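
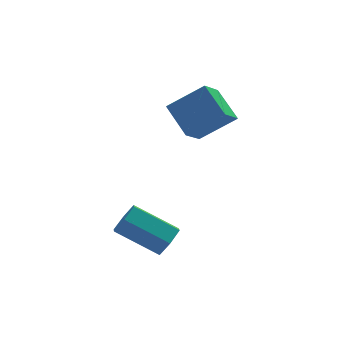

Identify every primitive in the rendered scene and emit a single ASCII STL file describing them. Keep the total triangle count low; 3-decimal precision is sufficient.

solid 
facet normal 0.788 -0.354 -0.504
outer loop
vertex -2.513 -3.033 -1.074
vertex -2.899 -2.885 -1.782
vertex -2.424 -2.308 -1.445
endloop
endfacet
facet normal 0.607 0.302 0.735
outer loop
vertex -2.513 -3.033 -1.074
vertex -2.424 -2.308 -1.445
vertex -4.175 -2.284 -0.01
endloop
endfacet
facet normal 0.607 0.302 0.735
outer loop
vertex -4.175 -2.284 -0.01
vertex -2.424 -2.308 -1.445
vertex -4.085 -1.558 -0.382
endloop
endfacet
facet normal -0.787 0.356 0.504
outer loop
vertex -4.175 -2.284 -0.01
vertex -4.085 -1.558 -0.382
vertex -4.561 -2.135 -0.718
endloop
endfacet
facet normal 0.788 -0.354 -0.504
outer loop
vertex -2.424 -2.308 -1.445
vertex -2.899 -2.885 -1.782
vertex -2.81 -2.159 -2.153
endloop
endfacet
facet normal 0.398 0.917 -0.024
outer loop
vertex -2.424 -2.308 -1.445
vertex -2.81 -2.159 -2.153
vertex -4.085 -1.558 -0.382
endloop
endfacet
facet normal 0.398 0.917 -0.025
outer loop
vertex -4.085 -1.558 -0.382
vertex -2.81 -2.159 -2.153
vertex -4.471 -1.41 -1.09
endloop
endfacet
facet normal -0.787 0.356 0.504
outer loop
vertex -4.085 -1.558 -0.382
vertex -4.471 -1.41 -1.09
vertex -4.561 -2.135 -0.718
endloop
endfacet
facet normal 0.788 -0.354 -0.504
outer loop
vertex -2.81 -2.159 -2.153
vertex -2.899 -2.885 -1.782
vertex -3.285 -2.736 -2.49
endloop
endfacet
facet normal -0.209 0.616 -0.760
outer loop
vertex -2.81 -2.159 -2.153
vertex -3.285 -2.736 -2.49
vertex -4.471 -1.41 -1.09
endloop
endfacet
facet normal -0.209 0.615 -0.760
outer loop
vertex -4.471 -1.41 -1.09
vertex -3.285 -2.736 -2.49
vertex -4.947 -1.987 -1.426
endloop
endfacet
facet normal -0.787 0.356 0.504
outer loop
vertex -4.471 -1.41 -1.09
vertex -4.947 -1.987 -1.426
vertex -4.561 -2.135 -0.718
endloop
endfacet
facet normal 0.787 -0.356 -0.504
outer loop
vertex -3.285 -2.736 -2.49
vertex -2.899 -2.885 -1.782
vertex -3.375 -3.462 -2.118
endloop
endfacet
facet normal -0.607 -0.302 -0.735
outer loop
vertex -3.285 -2.736 -2.49
vertex -3.375 -3.462 -2.118
vertex -4.947 -1.987 -1.426
endloop
endfacet
facet normal -0.607 -0.302 -0.735
outer loop
vertex -4.947 -1.987 -1.426
vertex -3.375 -3.462 -2.118
vertex -5.036 -2.712 -1.055
endloop
endfacet
facet normal -0.788 0.354 0.504
outer loop
vertex -4.947 -1.987 -1.426
vertex -5.036 -2.712 -1.055
vertex -4.561 -2.135 -0.718
endloop
endfacet
facet normal 0.787 -0.356 -0.504
outer loop
vertex -3.375 -3.462 -2.118
vertex -2.899 -2.885 -1.782
vertex -2.989 -3.61 -1.41
endloop
endfacet
facet normal -0.398 -0.917 0.025
outer loop
vertex -3.375 -3.462 -2.118
vertex -2.989 -3.61 -1.41
vertex -5.036 -2.712 -1.055
endloop
endfacet
facet normal -0.398 -0.917 0.024
outer loop
vertex -5.036 -2.712 -1.055
vertex -2.989 -3.61 -1.41
vertex -4.65 -2.861 -0.347
endloop
endfacet
facet normal -0.788 0.354 0.504
outer loop
vertex -5.036 -2.712 -1.055
vertex -4.65 -2.861 -0.347
vertex -4.561 -2.135 -0.718
endloop
endfacet
facet normal 0.787 -0.356 -0.504
outer loop
vertex -2.989 -3.61 -1.41
vertex -2.899 -2.885 -1.782
vertex -2.513 -3.033 -1.074
endloop
endfacet
facet normal 0.209 -0.615 0.760
outer loop
vertex -2.989 -3.61 -1.41
vertex -2.513 -3.033 -1.074
vertex -4.65 -2.861 -0.347
endloop
endfacet
facet normal 0.209 -0.616 0.760
outer loop
vertex -4.65 -2.861 -0.347
vertex -2.513 -3.033 -1.074
vertex -4.175 -2.284 -0.01
endloop
endfacet
facet normal -0.788 0.354 0.504
outer loop
vertex -4.65 -2.861 -0.347
vertex -4.175 -2.284 -0.01
vertex -4.561 -2.135 -0.718
endloop
endfacet
facet normal -0.518 -0.641 0.566
outer loop
vertex -0.02 0.606 3.2
vertex -0.593 1.958 4.207
vertex -1.573 0.824 2.024
endloop
endfacet
facet normal 0.322 -0.759 -0.566
outer loop
vertex -0.847 1.722 1.233
vertex -0.02 0.606 3.2
vertex -1.573 0.824 2.024
endloop
endfacet
facet normal -0.518 -0.641 0.566
outer loop
vertex -1.573 0.824 2.024
vertex -0.593 1.958 4.207
vertex -2.146 2.176 3.031
endloop
endfacet
facet normal -0.792 0.111 -0.600
outer loop
vertex -2.146 2.176 3.031
vertex -0.847 1.722 1.233
vertex -1.573 0.824 2.024
endloop
endfacet
facet normal 0.792 -0.111 0.600
outer loop
vertex -0.02 0.606 3.2
vertex 0.133 2.856 3.416
vertex -0.593 1.958 4.207
endloop
endfacet
facet normal 0.322 -0.759 -0.566
outer loop
vertex 0.706 1.504 2.409
vertex -0.02 0.606 3.2
vertex -0.847 1.722 1.233
endloop
endfacet
facet normal 0.792 -0.111 0.600
outer loop
vertex 0.706 1.504 2.409
vertex 0.133 2.856 3.416
vertex -0.02 0.606 3.2
endloop
endfacet
facet normal -0.322 0.759 0.566
outer loop
vertex -0.593 1.958 4.207
vertex 0.133 2.856 3.416
vertex -2.146 2.176 3.031
endloop
endfacet
facet normal -0.792 0.111 -0.600
outer loop
vertex -1.42 3.074 2.24
vertex -0.847 1.722 1.233
vertex -2.146 2.176 3.031
endloop
endfacet
facet normal -0.322 0.759 0.566
outer loop
vertex -2.146 2.176 3.031
vertex 0.133 2.856 3.416
vertex -1.42 3.074 2.24
endloop
endfacet
facet normal 0.518 0.641 -0.566
outer loop
vertex -1.42 3.074 2.24
vertex 0.706 1.504 2.409
vertex -0.847 1.722 1.233
endloop
endfacet
facet normal 0.518 0.641 -0.566
outer loop
vertex 0.133 2.856 3.416
vertex 0.706 1.504 2.409
vertex -1.42 3.074 2.24
endloop
endfacet

endsolid


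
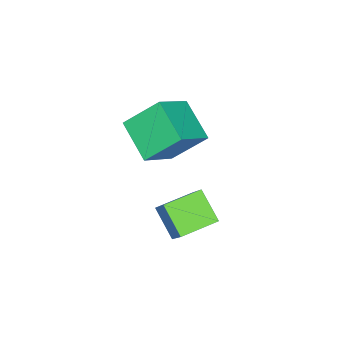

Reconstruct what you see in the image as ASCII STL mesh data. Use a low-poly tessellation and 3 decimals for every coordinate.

solid 
facet normal -0.793 0.597 0.124
outer loop
vertex -2.006 -2.039 0.098
vertex -1.19 -1.25 1.52
vertex -1.329 -0.932 -0.905
endloop
endfacet
facet normal -0.448 -0.434 -0.781
outer loop
vertex 0.05 -1.97 -1.12
vertex -2.006 -2.039 0.098
vertex -1.329 -0.932 -0.905
endloop
endfacet
facet normal -0.793 0.596 0.124
outer loop
vertex -1.329 -0.932 -0.905
vertex -1.19 -1.25 1.52
vertex -0.514 -0.143 0.518
endloop
endfacet
facet normal 0.413 0.675 -0.611
outer loop
vertex -0.514 -0.143 0.518
vertex 0.05 -1.97 -1.12
vertex -1.329 -0.932 -0.905
endloop
endfacet
facet normal -0.413 -0.675 0.611
outer loop
vertex -2.006 -2.039 0.098
vertex 0.189 -2.288 1.305
vertex -1.19 -1.25 1.52
endloop
endfacet
facet normal -0.448 -0.434 -0.782
outer loop
vertex -0.626 -3.077 -0.118
vertex -2.006 -2.039 0.098
vertex 0.05 -1.97 -1.12
endloop
endfacet
facet normal -0.413 -0.676 0.611
outer loop
vertex -0.626 -3.077 -0.118
vertex 0.189 -2.288 1.305
vertex -2.006 -2.039 0.098
endloop
endfacet
facet normal 0.448 0.434 0.782
outer loop
vertex -1.19 -1.25 1.52
vertex 0.189 -2.288 1.305
vertex -0.514 -0.143 0.518
endloop
endfacet
facet normal 0.412 0.675 -0.611
outer loop
vertex 0.866 -1.181 0.302
vertex 0.05 -1.97 -1.12
vertex -0.514 -0.143 0.518
endloop
endfacet
facet normal 0.449 0.434 0.781
outer loop
vertex -0.514 -0.143 0.518
vertex 0.189 -2.288 1.305
vertex 0.866 -1.181 0.302
endloop
endfacet
facet normal 0.793 -0.597 -0.124
outer loop
vertex 0.866 -1.181 0.302
vertex -0.626 -3.077 -0.118
vertex 0.05 -1.97 -1.12
endloop
endfacet
facet normal 0.793 -0.597 -0.123
outer loop
vertex 0.189 -2.288 1.305
vertex -0.626 -3.077 -0.118
vertex 0.866 -1.181 0.302
endloop
endfacet
facet normal -0.781 0.195 -0.593
outer loop
vertex -3.663 -3.124 4.458
vertex -2.607 -1.626 3.561
vertex -2.957 -4.438 3.096
endloop
endfacet
facet normal -0.517 -0.734 0.440
outer loop
vertex -1.293 -4.854 4.359
vertex -3.663 -3.124 4.458
vertex -2.957 -4.438 3.096
endloop
endfacet
facet normal -0.781 0.195 -0.593
outer loop
vertex -2.957 -4.438 3.096
vertex -2.607 -1.626 3.561
vertex -1.901 -2.94 2.199
endloop
endfacet
facet normal 0.349 -0.650 -0.675
outer loop
vertex -1.901 -2.94 2.199
vertex -1.293 -4.854 4.359
vertex -2.957 -4.438 3.096
endloop
endfacet
facet normal -0.349 0.650 0.675
outer loop
vertex -3.663 -3.124 4.458
vertex -0.943 -2.042 4.824
vertex -2.607 -1.626 3.561
endloop
endfacet
facet normal -0.517 -0.734 0.440
outer loop
vertex -1.999 -3.54 5.721
vertex -3.663 -3.124 4.458
vertex -1.293 -4.854 4.359
endloop
endfacet
facet normal -0.349 0.650 0.675
outer loop
vertex -1.999 -3.54 5.721
vertex -0.943 -2.042 4.824
vertex -3.663 -3.124 4.458
endloop
endfacet
facet normal 0.517 0.734 -0.440
outer loop
vertex -2.607 -1.626 3.561
vertex -0.943 -2.042 4.824
vertex -1.901 -2.94 2.199
endloop
endfacet
facet normal 0.349 -0.650 -0.675
outer loop
vertex -0.237 -3.356 3.462
vertex -1.293 -4.854 4.359
vertex -1.901 -2.94 2.199
endloop
endfacet
facet normal 0.517 0.734 -0.440
outer loop
vertex -1.901 -2.94 2.199
vertex -0.943 -2.042 4.824
vertex -0.237 -3.356 3.462
endloop
endfacet
facet normal 0.781 -0.195 0.593
outer loop
vertex -0.237 -3.356 3.462
vertex -1.999 -3.54 5.721
vertex -1.293 -4.854 4.359
endloop
endfacet
facet normal 0.781 -0.195 0.593
outer loop
vertex -0.943 -2.042 4.824
vertex -1.999 -3.54 5.721
vertex -0.237 -3.356 3.462
endloop
endfacet

endsolid


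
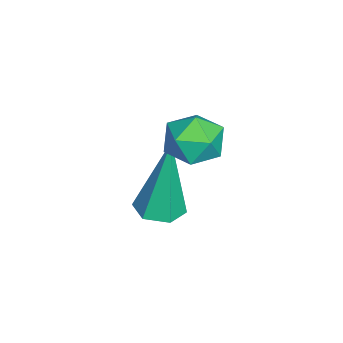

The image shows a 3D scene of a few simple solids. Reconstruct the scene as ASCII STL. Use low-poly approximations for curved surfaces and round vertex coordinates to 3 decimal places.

solid 
facet normal -0.537 0.385 0.750
outer loop
vertex -1.639 2.261 3.666
vertex -2.034 1.691 3.676
vertex -1.463 1.724 4.068
endloop
endfacet
facet normal 0.135 0.622 0.771
outer loop
vertex -1.639 2.261 3.666
vertex -1.463 1.724 4.068
vertex -0.975 2.063 3.709
endloop
endfacet
facet normal 0.273 0.950 0.154
outer loop
vertex -1.639 2.261 3.666
vertex -0.975 2.063 3.709
vertex -1.245 2.24 3.095
endloop
endfacet
facet normal -0.315 0.915 -0.251
outer loop
vertex -1.639 2.261 3.666
vertex -1.245 2.24 3.095
vertex -1.9 2.009 3.074
endloop
endfacet
facet normal -0.815 0.567 0.118
outer loop
vertex -1.639 2.261 3.666
vertex -1.9 2.009 3.074
vertex -2.034 1.691 3.676
endloop
endfacet
facet normal 0.566 0.056 0.822
outer loop
vertex -0.975 2.063 3.709
vertex -1.463 1.724 4.068
vertex -0.96 1.371 3.746
endloop
endfacet
facet normal -0.522 -0.327 0.788
outer loop
vertex -1.463 1.724 4.068
vertex -2.034 1.691 3.676
vertex -1.615 1.14 3.725
endloop
endfacet
facet normal -0.972 -0.034 -0.234
outer loop
vertex -2.034 1.691 3.676
vertex -1.9 2.009 3.074
vertex -1.885 1.317 3.111
endloop
endfacet
facet normal -0.160 0.531 -0.832
outer loop
vertex -1.9 2.009 3.074
vertex -1.245 2.24 3.095
vertex -1.397 1.656 2.752
endloop
endfacet
facet normal 0.791 0.585 -0.179
outer loop
vertex -1.245 2.24 3.095
vertex -0.975 2.063 3.709
vertex -0.826 1.689 3.144
endloop
endfacet
facet normal 0.315 -0.915 0.251
outer loop
vertex -1.221 1.119 3.154
vertex -0.96 1.371 3.746
vertex -1.615 1.14 3.725
endloop
endfacet
facet normal -0.273 -0.950 -0.154
outer loop
vertex -1.221 1.119 3.154
vertex -1.615 1.14 3.725
vertex -1.885 1.317 3.111
endloop
endfacet
facet normal -0.135 -0.622 -0.771
outer loop
vertex -1.221 1.119 3.154
vertex -1.885 1.317 3.111
vertex -1.397 1.656 2.752
endloop
endfacet
facet normal 0.537 -0.385 -0.750
outer loop
vertex -1.221 1.119 3.154
vertex -1.397 1.656 2.752
vertex -0.826 1.689 3.144
endloop
endfacet
facet normal 0.815 -0.567 -0.118
outer loop
vertex -1.221 1.119 3.154
vertex -0.826 1.689 3.144
vertex -0.96 1.371 3.746
endloop
endfacet
facet normal 0.160 -0.531 0.832
outer loop
vertex -1.615 1.14 3.725
vertex -0.96 1.371 3.746
vertex -1.463 1.724 4.068
endloop
endfacet
facet normal -0.791 -0.585 0.179
outer loop
vertex -1.885 1.317 3.111
vertex -1.615 1.14 3.725
vertex -2.034 1.691 3.676
endloop
endfacet
facet normal -0.566 -0.056 -0.822
outer loop
vertex -1.397 1.656 2.752
vertex -1.885 1.317 3.111
vertex -1.9 2.009 3.074
endloop
endfacet
facet normal 0.522 0.327 -0.788
outer loop
vertex -0.826 1.689 3.144
vertex -1.397 1.656 2.752
vertex -1.245 2.24 3.095
endloop
endfacet
facet normal 0.972 0.034 0.234
outer loop
vertex -0.96 1.371 3.746
vertex -0.826 1.689 3.144
vertex -0.975 2.063 3.709
endloop
endfacet
facet normal 0.078 -0.112 -0.991
outer loop
vertex -1.353 0.665 0.856
vertex -1.839 0.954 0.785
vertex -1.341 1.232 0.793
endloop
endfacet
facet normal 0.950 0.014 0.311
outer loop
vertex -1.353 0.665 0.856
vertex -1.341 1.232 0.793
vertex -2.001 1.186 2.815
endloop
endfacet
facet normal 0.079 -0.114 -0.990
outer loop
vertex -1.341 1.232 0.793
vertex -1.839 0.954 0.785
vertex -1.828 1.52 0.721
endloop
endfacet
facet normal 0.482 0.858 0.177
outer loop
vertex -1.341 1.232 0.793
vertex -1.828 1.52 0.721
vertex -2.001 1.186 2.815
endloop
endfacet
facet normal 0.079 -0.114 -0.990
outer loop
vertex -1.828 1.52 0.721
vertex -1.839 0.954 0.785
vertex -2.325 1.243 0.713
endloop
endfacet
facet normal -0.486 0.869 0.098
outer loop
vertex -1.828 1.52 0.721
vertex -2.325 1.243 0.713
vertex -2.001 1.186 2.815
endloop
endfacet
facet normal 0.079 -0.114 -0.990
outer loop
vertex -2.325 1.243 0.713
vertex -1.839 0.954 0.785
vertex -2.337 0.677 0.777
endloop
endfacet
facet normal -0.987 0.038 0.153
outer loop
vertex -2.325 1.243 0.713
vertex -2.337 0.677 0.777
vertex -2.001 1.186 2.815
endloop
endfacet
facet normal 0.078 -0.112 -0.991
outer loop
vertex -2.337 0.677 0.777
vertex -1.839 0.954 0.785
vertex -1.851 0.388 0.848
endloop
endfacet
facet normal -0.520 -0.804 0.287
outer loop
vertex -2.337 0.677 0.777
vertex -1.851 0.388 0.848
vertex -2.001 1.186 2.815
endloop
endfacet
facet normal 0.078 -0.112 -0.991
outer loop
vertex -1.851 0.388 0.848
vertex -1.839 0.954 0.785
vertex -1.353 0.665 0.856
endloop
endfacet
facet normal 0.448 -0.816 0.365
outer loop
vertex -1.851 0.388 0.848
vertex -1.353 0.665 0.856
vertex -2.001 1.186 2.815
endloop
endfacet

endsolid


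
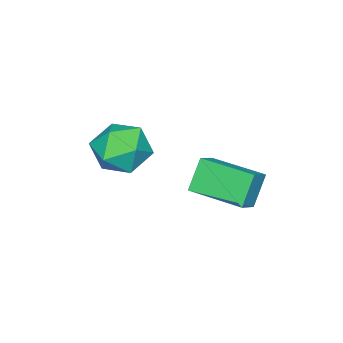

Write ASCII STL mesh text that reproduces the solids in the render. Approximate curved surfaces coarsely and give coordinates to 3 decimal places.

solid 
facet normal -0.845 0.482 0.232
outer loop
vertex 3.156 0.902 2.234
vertex 2.674 0.018 2.314
vertex 3.126 0.422 3.122
endloop
endfacet
facet normal -0.274 0.850 0.450
outer loop
vertex 3.156 0.902 2.234
vertex 3.126 0.422 3.122
vertex 3.981 0.861 2.814
endloop
endfacet
facet normal 0.133 0.984 -0.120
outer loop
vertex 3.156 0.902 2.234
vertex 3.981 0.861 2.814
vertex 4.058 0.729 1.816
endloop
endfacet
facet normal -0.187 0.698 -0.692
outer loop
vertex 3.156 0.902 2.234
vertex 4.058 0.729 1.816
vertex 3.251 0.207 1.507
endloop
endfacet
facet normal -0.790 0.388 -0.474
outer loop
vertex 3.156 0.902 2.234
vertex 3.251 0.207 1.507
vertex 2.674 0.018 2.314
endloop
endfacet
facet normal 0.099 0.436 0.895
outer loop
vertex 3.981 0.861 2.814
vertex 3.126 0.422 3.122
vertex 4.009 -0.047 3.253
endloop
endfacet
facet normal -0.825 -0.161 0.542
outer loop
vertex 3.126 0.422 3.122
vertex 2.674 0.018 2.314
vertex 3.202 -0.569 2.944
endloop
endfacet
facet normal -0.736 -0.313 -0.600
outer loop
vertex 2.674 0.018 2.314
vertex 3.251 0.207 1.507
vertex 3.279 -0.701 1.946
endloop
endfacet
facet normal 0.242 0.189 -0.952
outer loop
vertex 3.251 0.207 1.507
vertex 4.058 0.729 1.816
vertex 4.134 -0.262 1.638
endloop
endfacet
facet normal 0.758 0.652 -0.028
outer loop
vertex 4.058 0.729 1.816
vertex 3.981 0.861 2.814
vertex 4.586 0.142 2.446
endloop
endfacet
facet normal 0.187 -0.698 0.692
outer loop
vertex 4.104 -0.742 2.526
vertex 4.009 -0.047 3.253
vertex 3.202 -0.569 2.944
endloop
endfacet
facet normal -0.133 -0.984 0.120
outer loop
vertex 4.104 -0.742 2.526
vertex 3.202 -0.569 2.944
vertex 3.279 -0.701 1.946
endloop
endfacet
facet normal 0.274 -0.850 -0.450
outer loop
vertex 4.104 -0.742 2.526
vertex 3.279 -0.701 1.946
vertex 4.134 -0.262 1.638
endloop
endfacet
facet normal 0.845 -0.482 -0.232
outer loop
vertex 4.104 -0.742 2.526
vertex 4.134 -0.262 1.638
vertex 4.586 0.142 2.446
endloop
endfacet
facet normal 0.790 -0.388 0.474
outer loop
vertex 4.104 -0.742 2.526
vertex 4.586 0.142 2.446
vertex 4.009 -0.047 3.253
endloop
endfacet
facet normal -0.242 -0.189 0.952
outer loop
vertex 3.202 -0.569 2.944
vertex 4.009 -0.047 3.253
vertex 3.126 0.422 3.122
endloop
endfacet
facet normal -0.758 -0.652 0.028
outer loop
vertex 3.279 -0.701 1.946
vertex 3.202 -0.569 2.944
vertex 2.674 0.018 2.314
endloop
endfacet
facet normal -0.099 -0.436 -0.895
outer loop
vertex 4.134 -0.262 1.638
vertex 3.279 -0.701 1.946
vertex 3.251 0.207 1.507
endloop
endfacet
facet normal 0.825 0.161 -0.542
outer loop
vertex 4.586 0.142 2.446
vertex 4.134 -0.262 1.638
vertex 4.058 0.729 1.816
endloop
endfacet
facet normal 0.736 0.313 0.600
outer loop
vertex 4.009 -0.047 3.253
vertex 4.586 0.142 2.446
vertex 3.981 0.861 2.814
endloop
endfacet
facet normal -0.534 -0.009 0.846
outer loop
vertex 0.488 0.737 0.335
vertex 0.355 2.621 0.272
vertex -0.279 0.667 -0.15
endloop
endfacet
facet normal 0.070 -0.997 0.033
outer loop
vertex 0.405 0.679 -1.232
vertex 0.488 0.737 0.335
vertex -0.279 0.667 -0.15
endloop
endfacet
facet normal -0.534 -0.009 0.846
outer loop
vertex -0.279 0.667 -0.15
vertex 0.355 2.621 0.272
vertex -0.412 2.551 -0.213
endloop
endfacet
facet normal -0.842 -0.077 -0.533
outer loop
vertex -0.412 2.551 -0.213
vertex 0.405 0.679 -1.232
vertex -0.279 0.667 -0.15
endloop
endfacet
facet normal 0.842 0.077 0.533
outer loop
vertex 0.488 0.737 0.335
vertex 1.039 2.633 -0.81
vertex 0.355 2.621 0.272
endloop
endfacet
facet normal 0.070 -0.997 0.033
outer loop
vertex 1.172 0.749 -0.747
vertex 0.488 0.737 0.335
vertex 0.405 0.679 -1.232
endloop
endfacet
facet normal 0.842 0.077 0.533
outer loop
vertex 1.172 0.749 -0.747
vertex 1.039 2.633 -0.81
vertex 0.488 0.737 0.335
endloop
endfacet
facet normal -0.070 0.997 -0.033
outer loop
vertex 0.355 2.621 0.272
vertex 1.039 2.633 -0.81
vertex -0.412 2.551 -0.213
endloop
endfacet
facet normal -0.842 -0.077 -0.533
outer loop
vertex 0.272 2.563 -1.295
vertex 0.405 0.679 -1.232
vertex -0.412 2.551 -0.213
endloop
endfacet
facet normal -0.070 0.997 -0.033
outer loop
vertex -0.412 2.551 -0.213
vertex 1.039 2.633 -0.81
vertex 0.272 2.563 -1.295
endloop
endfacet
facet normal 0.534 0.009 -0.846
outer loop
vertex 0.272 2.563 -1.295
vertex 1.172 0.749 -0.747
vertex 0.405 0.679 -1.232
endloop
endfacet
facet normal 0.534 0.009 -0.846
outer loop
vertex 1.039 2.633 -0.81
vertex 1.172 0.749 -0.747
vertex 0.272 2.563 -1.295
endloop
endfacet

endsolid


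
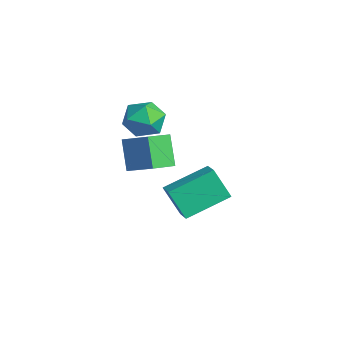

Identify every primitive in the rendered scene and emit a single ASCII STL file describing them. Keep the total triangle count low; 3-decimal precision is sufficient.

solid 
facet normal -0.568 0.078 0.819
outer loop
vertex -1.835 0.841 1.421
vertex -2.298 1.921 0.997
vertex -2.849 0.155 0.784
endloop
endfacet
facet normal 0.371 -0.864 0.340
outer loop
vertex -2.002 0.039 -0.437
vertex -1.835 0.841 1.421
vertex -2.849 0.155 0.784
endloop
endfacet
facet normal -0.568 0.079 0.819
outer loop
vertex -2.849 0.155 0.784
vertex -2.298 1.921 0.997
vertex -3.312 1.236 0.359
endloop
endfacet
facet normal -0.735 -0.496 -0.462
outer loop
vertex -3.312 1.236 0.359
vertex -2.002 0.039 -0.437
vertex -2.849 0.155 0.784
endloop
endfacet
facet normal 0.735 0.496 0.462
outer loop
vertex -1.835 0.841 1.421
vertex -1.451 1.805 -0.224
vertex -2.298 1.921 0.997
endloop
endfacet
facet normal 0.370 -0.865 0.340
outer loop
vertex -0.988 0.724 0.201
vertex -1.835 0.841 1.421
vertex -2.002 0.039 -0.437
endloop
endfacet
facet normal 0.735 0.496 0.462
outer loop
vertex -0.988 0.724 0.201
vertex -1.451 1.805 -0.224
vertex -1.835 0.841 1.421
endloop
endfacet
facet normal -0.371 0.865 -0.339
outer loop
vertex -2.298 1.921 0.997
vertex -1.451 1.805 -0.224
vertex -3.312 1.236 0.359
endloop
endfacet
facet normal -0.735 -0.496 -0.462
outer loop
vertex -2.465 1.119 -0.861
vertex -2.002 0.039 -0.437
vertex -3.312 1.236 0.359
endloop
endfacet
facet normal -0.371 0.864 -0.340
outer loop
vertex -3.312 1.236 0.359
vertex -1.451 1.805 -0.224
vertex -2.465 1.119 -0.861
endloop
endfacet
facet normal 0.568 -0.078 -0.819
outer loop
vertex -2.465 1.119 -0.861
vertex -0.988 0.724 0.201
vertex -2.002 0.039 -0.437
endloop
endfacet
facet normal 0.568 -0.079 -0.819
outer loop
vertex -1.451 1.805 -0.224
vertex -0.988 0.724 0.201
vertex -2.465 1.119 -0.861
endloop
endfacet
facet normal 0.023 0.589 0.807
outer loop
vertex -3.516 2.205 1.326
vertex -4.431 1.965 1.527
vertex -3.703 1.441 1.889
endloop
endfacet
facet normal 0.671 0.326 0.666
outer loop
vertex -3.516 2.205 1.326
vertex -3.703 1.441 1.889
vertex -3.01 1.389 1.216
endloop
endfacet
facet normal 0.850 0.526 0.006
outer loop
vertex -3.516 2.205 1.326
vertex -3.01 1.389 1.216
vertex -3.309 1.88 0.439
endloop
endfacet
facet normal 0.314 0.913 -0.261
outer loop
vertex -3.516 2.205 1.326
vertex -3.309 1.88 0.439
vertex -4.188 2.237 0.631
endloop
endfacet
facet normal -0.198 0.952 0.235
outer loop
vertex -3.516 2.205 1.326
vertex -4.188 2.237 0.631
vertex -4.431 1.965 1.527
endloop
endfacet
facet normal 0.628 -0.386 0.676
outer loop
vertex -3.01 1.389 1.216
vertex -3.703 1.441 1.889
vertex -3.612 0.643 1.349
endloop
endfacet
facet normal -0.422 0.039 0.906
outer loop
vertex -3.703 1.441 1.889
vertex -4.431 1.965 1.527
vertex -4.491 1.0 1.541
endloop
endfacet
facet normal -0.780 0.626 -0.022
outer loop
vertex -4.431 1.965 1.527
vertex -4.188 2.237 0.631
vertex -4.79 1.491 0.764
endloop
endfacet
facet normal 0.049 0.564 -0.825
outer loop
vertex -4.188 2.237 0.631
vertex -3.309 1.88 0.439
vertex -4.097 1.439 0.091
endloop
endfacet
facet normal 0.918 -0.063 -0.393
outer loop
vertex -3.309 1.88 0.439
vertex -3.01 1.389 1.216
vertex -3.369 0.915 0.453
endloop
endfacet
facet normal -0.314 -0.913 0.261
outer loop
vertex -4.284 0.675 0.654
vertex -3.612 0.643 1.349
vertex -4.491 1.0 1.541
endloop
endfacet
facet normal -0.850 -0.526 -0.006
outer loop
vertex -4.284 0.675 0.654
vertex -4.491 1.0 1.541
vertex -4.79 1.491 0.764
endloop
endfacet
facet normal -0.671 -0.326 -0.666
outer loop
vertex -4.284 0.675 0.654
vertex -4.79 1.491 0.764
vertex -4.097 1.439 0.091
endloop
endfacet
facet normal -0.023 -0.589 -0.807
outer loop
vertex -4.284 0.675 0.654
vertex -4.097 1.439 0.091
vertex -3.369 0.915 0.453
endloop
endfacet
facet normal 0.198 -0.952 -0.235
outer loop
vertex -4.284 0.675 0.654
vertex -3.369 0.915 0.453
vertex -3.612 0.643 1.349
endloop
endfacet
facet normal -0.049 -0.564 0.825
outer loop
vertex -4.491 1.0 1.541
vertex -3.612 0.643 1.349
vertex -3.703 1.441 1.889
endloop
endfacet
facet normal -0.918 0.063 0.393
outer loop
vertex -4.79 1.491 0.764
vertex -4.491 1.0 1.541
vertex -4.431 1.965 1.527
endloop
endfacet
facet normal -0.628 0.386 -0.676
outer loop
vertex -4.097 1.439 0.091
vertex -4.79 1.491 0.764
vertex -4.188 2.237 0.631
endloop
endfacet
facet normal 0.422 -0.039 -0.906
outer loop
vertex -3.369 0.915 0.453
vertex -4.097 1.439 0.091
vertex -3.309 1.88 0.439
endloop
endfacet
facet normal 0.780 -0.626 0.022
outer loop
vertex -3.612 0.643 1.349
vertex -3.369 0.915 0.453
vertex -3.01 1.389 1.216
endloop
endfacet
facet normal -0.930 0.090 -0.357
outer loop
vertex -3.971 2.235 -3.316
vertex -4.066 4.208 -2.572
vertex -3.401 2.772 -4.666
endloop
endfacet
facet normal 0.045 -0.935 -0.353
outer loop
vertex -2.574 2.692 -4.348
vertex -3.971 2.235 -3.316
vertex -3.401 2.772 -4.666
endloop
endfacet
facet normal -0.930 0.089 -0.357
outer loop
vertex -3.401 2.772 -4.666
vertex -4.066 4.208 -2.572
vertex -3.497 4.744 -3.922
endloop
endfacet
facet normal 0.366 0.344 -0.865
outer loop
vertex -3.497 4.744 -3.922
vertex -2.574 2.692 -4.348
vertex -3.401 2.772 -4.666
endloop
endfacet
facet normal -0.366 -0.344 0.865
outer loop
vertex -3.971 2.235 -3.316
vertex -3.239 4.128 -2.254
vertex -4.066 4.208 -2.572
endloop
endfacet
facet normal 0.046 -0.935 -0.352
outer loop
vertex -3.143 2.156 -2.998
vertex -3.971 2.235 -3.316
vertex -2.574 2.692 -4.348
endloop
endfacet
facet normal -0.365 -0.344 0.865
outer loop
vertex -3.143 2.156 -2.998
vertex -3.239 4.128 -2.254
vertex -3.971 2.235 -3.316
endloop
endfacet
facet normal -0.045 0.935 0.352
outer loop
vertex -4.066 4.208 -2.572
vertex -3.239 4.128 -2.254
vertex -3.497 4.744 -3.922
endloop
endfacet
facet normal 0.365 0.344 -0.865
outer loop
vertex -2.669 4.665 -3.604
vertex -2.574 2.692 -4.348
vertex -3.497 4.744 -3.922
endloop
endfacet
facet normal -0.046 0.935 0.352
outer loop
vertex -3.497 4.744 -3.922
vertex -3.239 4.128 -2.254
vertex -2.669 4.665 -3.604
endloop
endfacet
facet normal 0.930 -0.090 0.356
outer loop
vertex -2.669 4.665 -3.604
vertex -3.143 2.156 -2.998
vertex -2.574 2.692 -4.348
endloop
endfacet
facet normal 0.930 -0.089 0.357
outer loop
vertex -3.239 4.128 -2.254
vertex -3.143 2.156 -2.998
vertex -2.669 4.665 -3.604
endloop
endfacet

endsolid


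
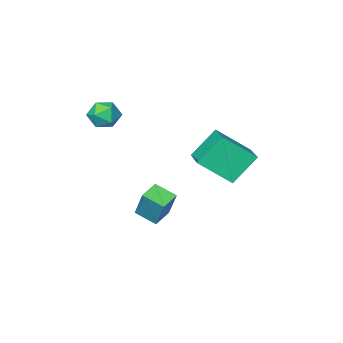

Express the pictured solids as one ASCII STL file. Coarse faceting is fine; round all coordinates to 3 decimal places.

solid 
facet normal -0.990 -0.023 0.140
outer loop
vertex -0.646 -2.585 2.744
vertex -0.524 -2.442 3.628
vertex -0.62 -1.741 3.066
endloop
endfacet
facet normal -0.831 0.220 -0.511
outer loop
vertex -0.646 -2.585 2.744
vertex -0.62 -1.741 3.066
vertex -0.198 -1.943 2.292
endloop
endfacet
facet normal -0.450 -0.282 -0.847
outer loop
vertex -0.646 -2.585 2.744
vertex -0.198 -1.943 2.292
vertex 0.16 -2.769 2.377
endloop
endfacet
facet normal -0.374 -0.835 -0.404
outer loop
vertex -0.646 -2.585 2.744
vertex 0.16 -2.769 2.377
vertex -0.041 -3.078 3.202
endloop
endfacet
facet normal -0.707 -0.676 0.207
outer loop
vertex -0.646 -2.585 2.744
vertex -0.041 -3.078 3.202
vertex -0.524 -2.442 3.628
endloop
endfacet
facet normal -0.418 0.797 -0.436
outer loop
vertex -0.198 -1.943 2.292
vertex -0.62 -1.741 3.066
vertex 0.201 -1.402 2.898
endloop
endfacet
facet normal -0.675 0.403 0.618
outer loop
vertex -0.62 -1.741 3.066
vertex -0.524 -2.442 3.628
vertex -0.0 -1.711 3.723
endloop
endfacet
facet normal -0.218 -0.652 0.726
outer loop
vertex -0.524 -2.442 3.628
vertex -0.041 -3.078 3.202
vertex 0.358 -2.537 3.808
endloop
endfacet
facet normal 0.322 -0.910 -0.262
outer loop
vertex -0.041 -3.078 3.202
vertex 0.16 -2.769 2.377
vertex 0.78 -2.739 3.034
endloop
endfacet
facet normal 0.198 -0.015 -0.980
outer loop
vertex 0.16 -2.769 2.377
vertex -0.198 -1.943 2.292
vertex 0.684 -2.038 2.472
endloop
endfacet
facet normal 0.374 0.835 0.404
outer loop
vertex 0.806 -1.895 3.356
vertex 0.201 -1.402 2.898
vertex -0.0 -1.711 3.723
endloop
endfacet
facet normal 0.450 0.282 0.847
outer loop
vertex 0.806 -1.895 3.356
vertex -0.0 -1.711 3.723
vertex 0.358 -2.537 3.808
endloop
endfacet
facet normal 0.831 -0.220 0.511
outer loop
vertex 0.806 -1.895 3.356
vertex 0.358 -2.537 3.808
vertex 0.78 -2.739 3.034
endloop
endfacet
facet normal 0.990 0.023 -0.140
outer loop
vertex 0.806 -1.895 3.356
vertex 0.78 -2.739 3.034
vertex 0.684 -2.038 2.472
endloop
endfacet
facet normal 0.707 0.676 -0.207
outer loop
vertex 0.806 -1.895 3.356
vertex 0.684 -2.038 2.472
vertex 0.201 -1.402 2.898
endloop
endfacet
facet normal -0.322 0.910 0.262
outer loop
vertex -0.0 -1.711 3.723
vertex 0.201 -1.402 2.898
vertex -0.62 -1.741 3.066
endloop
endfacet
facet normal -0.198 0.015 0.980
outer loop
vertex 0.358 -2.537 3.808
vertex -0.0 -1.711 3.723
vertex -0.524 -2.442 3.628
endloop
endfacet
facet normal 0.418 -0.797 0.436
outer loop
vertex 0.78 -2.739 3.034
vertex 0.358 -2.537 3.808
vertex -0.041 -3.078 3.202
endloop
endfacet
facet normal 0.675 -0.403 -0.618
outer loop
vertex 0.684 -2.038 2.472
vertex 0.78 -2.739 3.034
vertex 0.16 -2.769 2.377
endloop
endfacet
facet normal 0.218 0.652 -0.726
outer loop
vertex 0.201 -1.402 2.898
vertex 0.684 -2.038 2.472
vertex -0.198 -1.943 2.292
endloop
endfacet
facet normal -0.899 -0.362 0.246
outer loop
vertex -1.988 -1.009 -1.773
vertex -2.539 0.023 -2.267
vertex -2.097 -1.853 -3.416
endloop
endfacet
facet normal 0.434 -0.813 0.389
outer loop
vertex -1.081 -1.443 -3.693
vertex -1.988 -1.009 -1.773
vertex -2.097 -1.853 -3.416
endloop
endfacet
facet normal -0.899 -0.362 0.246
outer loop
vertex -2.097 -1.853 -3.416
vertex -2.539 0.023 -2.267
vertex -2.648 -0.821 -3.91
endloop
endfacet
facet normal -0.058 -0.456 -0.888
outer loop
vertex -2.648 -0.821 -3.91
vertex -1.081 -1.443 -3.693
vertex -2.097 -1.853 -3.416
endloop
endfacet
facet normal 0.058 0.456 0.888
outer loop
vertex -1.988 -1.009 -1.773
vertex -1.523 0.433 -2.544
vertex -2.539 0.023 -2.267
endloop
endfacet
facet normal 0.434 -0.813 0.389
outer loop
vertex -0.972 -0.599 -2.05
vertex -1.988 -1.009 -1.773
vertex -1.081 -1.443 -3.693
endloop
endfacet
facet normal 0.058 0.456 0.888
outer loop
vertex -0.972 -0.599 -2.05
vertex -1.523 0.433 -2.544
vertex -1.988 -1.009 -1.773
endloop
endfacet
facet normal -0.434 0.813 -0.389
outer loop
vertex -2.539 0.023 -2.267
vertex -1.523 0.433 -2.544
vertex -2.648 -0.821 -3.91
endloop
endfacet
facet normal -0.058 -0.456 -0.888
outer loop
vertex -1.632 -0.411 -4.187
vertex -1.081 -1.443 -3.693
vertex -2.648 -0.821 -3.91
endloop
endfacet
facet normal -0.434 0.813 -0.389
outer loop
vertex -2.648 -0.821 -3.91
vertex -1.523 0.433 -2.544
vertex -1.632 -0.411 -4.187
endloop
endfacet
facet normal 0.899 0.362 -0.246
outer loop
vertex -1.632 -0.411 -4.187
vertex -0.972 -0.599 -2.05
vertex -1.081 -1.443 -3.693
endloop
endfacet
facet normal 0.899 0.362 -0.246
outer loop
vertex -1.523 0.433 -2.544
vertex -0.972 -0.599 -2.05
vertex -1.632 -0.411 -4.187
endloop
endfacet
facet normal -0.629 0.472 -0.618
outer loop
vertex -5.624 1.762 0.734
vertex -4.827 3.406 1.178
vertex -4.359 1.543 -0.721
endloop
endfacet
facet normal -0.423 -0.875 -0.236
outer loop
vertex -3.013 0.534 0.602
vertex -5.624 1.762 0.734
vertex -4.359 1.543 -0.721
endloop
endfacet
facet normal -0.629 0.472 -0.618
outer loop
vertex -4.359 1.543 -0.721
vertex -4.827 3.406 1.178
vertex -3.563 3.187 -0.277
endloop
endfacet
facet normal 0.652 -0.113 -0.750
outer loop
vertex -3.563 3.187 -0.277
vertex -3.013 0.534 0.602
vertex -4.359 1.543 -0.721
endloop
endfacet
facet normal -0.652 0.114 0.750
outer loop
vertex -5.624 1.762 0.734
vertex -3.481 2.397 2.501
vertex -4.827 3.406 1.178
endloop
endfacet
facet normal -0.423 -0.875 -0.236
outer loop
vertex -4.277 0.753 2.057
vertex -5.624 1.762 0.734
vertex -3.013 0.534 0.602
endloop
endfacet
facet normal -0.652 0.113 0.750
outer loop
vertex -4.277 0.753 2.057
vertex -3.481 2.397 2.501
vertex -5.624 1.762 0.734
endloop
endfacet
facet normal 0.423 0.875 0.236
outer loop
vertex -4.827 3.406 1.178
vertex -3.481 2.397 2.501
vertex -3.563 3.187 -0.277
endloop
endfacet
facet normal 0.652 -0.113 -0.750
outer loop
vertex -2.216 2.178 1.046
vertex -3.013 0.534 0.602
vertex -3.563 3.187 -0.277
endloop
endfacet
facet normal 0.423 0.875 0.236
outer loop
vertex -3.563 3.187 -0.277
vertex -3.481 2.397 2.501
vertex -2.216 2.178 1.046
endloop
endfacet
facet normal 0.629 -0.472 0.618
outer loop
vertex -2.216 2.178 1.046
vertex -4.277 0.753 2.057
vertex -3.013 0.534 0.602
endloop
endfacet
facet normal 0.629 -0.472 0.618
outer loop
vertex -3.481 2.397 2.501
vertex -4.277 0.753 2.057
vertex -2.216 2.178 1.046
endloop
endfacet

endsolid


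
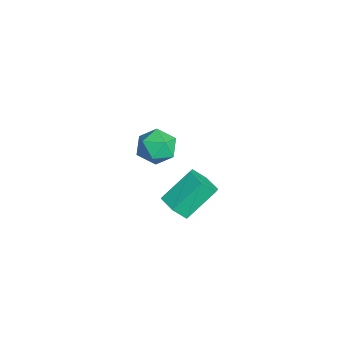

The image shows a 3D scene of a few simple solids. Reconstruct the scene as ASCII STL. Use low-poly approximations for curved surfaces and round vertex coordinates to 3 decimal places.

solid 
facet normal 0.209 -0.721 -0.661
outer loop
vertex 2.266 -3.6 -3.148
vertex 1.627 -3.87 -3.056
vertex 1.734 -3.386 -3.55
endloop
endfacet
facet normal 0.616 0.622 -0.483
outer loop
vertex 2.266 -3.6 -3.148
vertex 1.734 -3.386 -3.55
vertex 1.952 -2.519 -2.156
endloop
endfacet
facet normal 0.616 0.622 -0.483
outer loop
vertex 1.952 -2.519 -2.156
vertex 1.734 -3.386 -3.55
vertex 1.42 -2.305 -2.558
endloop
endfacet
facet normal -0.210 0.720 0.661
outer loop
vertex 1.952 -2.519 -2.156
vertex 1.42 -2.305 -2.558
vertex 1.313 -2.79 -2.064
endloop
endfacet
facet normal 0.209 -0.721 -0.661
outer loop
vertex 1.734 -3.386 -3.55
vertex 1.627 -3.87 -3.056
vertex 1.095 -3.656 -3.458
endloop
endfacet
facet normal -0.350 0.576 -0.739
outer loop
vertex 1.734 -3.386 -3.55
vertex 1.095 -3.656 -3.458
vertex 1.42 -2.305 -2.558
endloop
endfacet
facet normal -0.351 0.576 -0.738
outer loop
vertex 1.42 -2.305 -2.558
vertex 1.095 -3.656 -3.458
vertex 0.781 -2.576 -2.466
endloop
endfacet
facet normal -0.210 0.720 0.661
outer loop
vertex 1.42 -2.305 -2.558
vertex 0.781 -2.576 -2.466
vertex 1.313 -2.79 -2.064
endloop
endfacet
facet normal 0.210 -0.720 -0.661
outer loop
vertex 1.095 -3.656 -3.458
vertex 1.627 -3.87 -3.056
vertex 0.988 -4.141 -2.964
endloop
endfacet
facet normal -0.966 -0.047 -0.255
outer loop
vertex 1.095 -3.656 -3.458
vertex 0.988 -4.141 -2.964
vertex 0.781 -2.576 -2.466
endloop
endfacet
facet normal -0.966 -0.047 -0.255
outer loop
vertex 0.781 -2.576 -2.466
vertex 0.988 -4.141 -2.964
vertex 0.674 -3.06 -1.972
endloop
endfacet
facet normal -0.209 0.721 0.661
outer loop
vertex 0.781 -2.576 -2.466
vertex 0.674 -3.06 -1.972
vertex 1.313 -2.79 -2.064
endloop
endfacet
facet normal 0.210 -0.720 -0.661
outer loop
vertex 0.988 -4.141 -2.964
vertex 1.627 -3.87 -3.056
vertex 1.52 -4.355 -2.562
endloop
endfacet
facet normal -0.616 -0.622 0.483
outer loop
vertex 0.988 -4.141 -2.964
vertex 1.52 -4.355 -2.562
vertex 0.674 -3.06 -1.972
endloop
endfacet
facet normal -0.616 -0.622 0.483
outer loop
vertex 0.674 -3.06 -1.972
vertex 1.52 -4.355 -2.562
vertex 1.206 -3.274 -1.57
endloop
endfacet
facet normal -0.209 0.721 0.661
outer loop
vertex 0.674 -3.06 -1.972
vertex 1.206 -3.274 -1.57
vertex 1.313 -2.79 -2.064
endloop
endfacet
facet normal 0.210 -0.720 -0.661
outer loop
vertex 1.52 -4.355 -2.562
vertex 1.627 -3.87 -3.056
vertex 2.159 -4.084 -2.654
endloop
endfacet
facet normal 0.351 -0.576 0.739
outer loop
vertex 1.52 -4.355 -2.562
vertex 2.159 -4.084 -2.654
vertex 1.206 -3.274 -1.57
endloop
endfacet
facet normal 0.350 -0.576 0.738
outer loop
vertex 1.206 -3.274 -1.57
vertex 2.159 -4.084 -2.654
vertex 1.845 -3.004 -1.662
endloop
endfacet
facet normal -0.209 0.721 0.661
outer loop
vertex 1.206 -3.274 -1.57
vertex 1.845 -3.004 -1.662
vertex 1.313 -2.79 -2.064
endloop
endfacet
facet normal 0.209 -0.721 -0.661
outer loop
vertex 2.159 -4.084 -2.654
vertex 1.627 -3.87 -3.056
vertex 2.266 -3.6 -3.148
endloop
endfacet
facet normal 0.966 0.047 0.255
outer loop
vertex 2.159 -4.084 -2.654
vertex 2.266 -3.6 -3.148
vertex 1.845 -3.004 -1.662
endloop
endfacet
facet normal 0.966 0.047 0.255
outer loop
vertex 1.845 -3.004 -1.662
vertex 2.266 -3.6 -3.148
vertex 1.952 -2.519 -2.156
endloop
endfacet
facet normal -0.210 0.720 0.661
outer loop
vertex 1.845 -3.004 -1.662
vertex 1.952 -2.519 -2.156
vertex 1.313 -2.79 -2.064
endloop
endfacet
facet normal -0.640 0.594 0.488
outer loop
vertex -3.729 -3.327 -3.96
vertex -3.338 -3.51 -3.225
vertex -3.078 -2.846 -3.692
endloop
endfacet
facet normal -0.536 0.825 -0.179
outer loop
vertex -3.729 -3.327 -3.96
vertex -3.078 -2.846 -3.692
vertex -3.138 -3.063 -4.514
endloop
endfacet
facet normal -0.720 0.299 -0.626
outer loop
vertex -3.729 -3.327 -3.96
vertex -3.138 -3.063 -4.514
vertex -3.434 -3.861 -4.555
endloop
endfacet
facet normal -0.938 -0.257 -0.234
outer loop
vertex -3.729 -3.327 -3.96
vertex -3.434 -3.861 -4.555
vertex -3.558 -4.136 -3.758
endloop
endfacet
facet normal -0.888 -0.074 0.454
outer loop
vertex -3.729 -3.327 -3.96
vertex -3.558 -4.136 -3.758
vertex -3.338 -3.51 -3.225
endloop
endfacet
facet normal 0.163 0.951 -0.263
outer loop
vertex -3.138 -3.063 -4.514
vertex -3.078 -2.846 -3.692
vertex -2.382 -3.084 -4.122
endloop
endfacet
facet normal -0.007 0.577 0.817
outer loop
vertex -3.078 -2.846 -3.692
vertex -3.338 -3.51 -3.225
vertex -2.506 -3.359 -3.325
endloop
endfacet
facet normal -0.409 -0.504 0.761
outer loop
vertex -3.338 -3.51 -3.225
vertex -3.558 -4.136 -3.758
vertex -2.802 -4.157 -3.366
endloop
endfacet
facet normal -0.490 -0.798 -0.351
outer loop
vertex -3.558 -4.136 -3.758
vertex -3.434 -3.861 -4.555
vertex -2.862 -4.374 -4.188
endloop
endfacet
facet normal -0.137 0.101 -0.985
outer loop
vertex -3.434 -3.861 -4.555
vertex -3.138 -3.063 -4.514
vertex -2.602 -3.71 -4.655
endloop
endfacet
facet normal 0.938 0.257 0.234
outer loop
vertex -2.211 -3.893 -3.92
vertex -2.382 -3.084 -4.122
vertex -2.506 -3.359 -3.325
endloop
endfacet
facet normal 0.720 -0.299 0.626
outer loop
vertex -2.211 -3.893 -3.92
vertex -2.506 -3.359 -3.325
vertex -2.802 -4.157 -3.366
endloop
endfacet
facet normal 0.536 -0.825 0.179
outer loop
vertex -2.211 -3.893 -3.92
vertex -2.802 -4.157 -3.366
vertex -2.862 -4.374 -4.188
endloop
endfacet
facet normal 0.640 -0.594 -0.488
outer loop
vertex -2.211 -3.893 -3.92
vertex -2.862 -4.374 -4.188
vertex -2.602 -3.71 -4.655
endloop
endfacet
facet normal 0.888 0.074 -0.454
outer loop
vertex -2.211 -3.893 -3.92
vertex -2.602 -3.71 -4.655
vertex -2.382 -3.084 -4.122
endloop
endfacet
facet normal 0.490 0.798 0.351
outer loop
vertex -2.506 -3.359 -3.325
vertex -2.382 -3.084 -4.122
vertex -3.078 -2.846 -3.692
endloop
endfacet
facet normal 0.137 -0.101 0.985
outer loop
vertex -2.802 -4.157 -3.366
vertex -2.506 -3.359 -3.325
vertex -3.338 -3.51 -3.225
endloop
endfacet
facet normal -0.163 -0.951 0.263
outer loop
vertex -2.862 -4.374 -4.188
vertex -2.802 -4.157 -3.366
vertex -3.558 -4.136 -3.758
endloop
endfacet
facet normal 0.007 -0.577 -0.817
outer loop
vertex -2.602 -3.71 -4.655
vertex -2.862 -4.374 -4.188
vertex -3.434 -3.861 -4.555
endloop
endfacet
facet normal 0.409 0.504 -0.761
outer loop
vertex -2.382 -3.084 -4.122
vertex -2.602 -3.71 -4.655
vertex -3.138 -3.063 -4.514
endloop
endfacet

endsolid


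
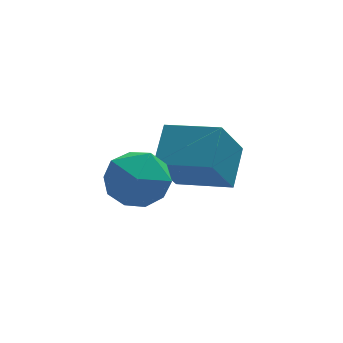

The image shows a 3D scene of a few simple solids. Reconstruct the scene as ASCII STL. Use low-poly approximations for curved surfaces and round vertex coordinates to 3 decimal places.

solid 
facet normal -0.827 0.533 -0.179
outer loop
vertex -2.658 0.393 0.646
vertex -2.211 1.314 1.327
vertex -1.984 1.01 -0.631
endloop
endfacet
facet normal -0.363 -0.749 -0.554
outer loop
vertex -0.769 0.226 -0.367
vertex -2.658 0.393 0.646
vertex -1.984 1.01 -0.631
endloop
endfacet
facet normal -0.827 0.534 -0.179
outer loop
vertex -1.984 1.01 -0.631
vertex -2.211 1.314 1.327
vertex -1.537 1.931 0.051
endloop
endfacet
facet normal 0.430 0.393 -0.813
outer loop
vertex -1.537 1.931 0.051
vertex -0.769 0.226 -0.367
vertex -1.984 1.01 -0.631
endloop
endfacet
facet normal -0.430 -0.393 0.813
outer loop
vertex -2.658 0.393 0.646
vertex -0.996 0.53 1.591
vertex -2.211 1.314 1.327
endloop
endfacet
facet normal -0.363 -0.749 -0.554
outer loop
vertex -1.443 -0.391 0.909
vertex -2.658 0.393 0.646
vertex -0.769 0.226 -0.367
endloop
endfacet
facet normal -0.430 -0.393 0.813
outer loop
vertex -1.443 -0.391 0.909
vertex -0.996 0.53 1.591
vertex -2.658 0.393 0.646
endloop
endfacet
facet normal 0.363 0.749 0.554
outer loop
vertex -2.211 1.314 1.327
vertex -0.996 0.53 1.591
vertex -1.537 1.931 0.051
endloop
endfacet
facet normal 0.429 0.393 -0.813
outer loop
vertex -0.322 1.147 0.314
vertex -0.769 0.226 -0.367
vertex -1.537 1.931 0.051
endloop
endfacet
facet normal 0.364 0.749 0.554
outer loop
vertex -1.537 1.931 0.051
vertex -0.996 0.53 1.591
vertex -0.322 1.147 0.314
endloop
endfacet
facet normal 0.827 -0.533 0.179
outer loop
vertex -0.322 1.147 0.314
vertex -1.443 -0.391 0.909
vertex -0.769 0.226 -0.367
endloop
endfacet
facet normal 0.827 -0.533 0.179
outer loop
vertex -0.996 0.53 1.591
vertex -1.443 -0.391 0.909
vertex -0.322 1.147 0.314
endloop
endfacet
facet normal -0.135 0.463 0.876
outer loop
vertex -3.352 -0.392 1.725
vertex -3.901 -1.059 1.993
vertex -3.013 -1.11 2.157
endloop
endfacet
facet normal 0.511 0.607 0.609
outer loop
vertex -3.352 -0.392 1.725
vertex -3.013 -1.11 2.157
vertex -2.577 -0.763 1.445
endloop
endfacet
facet normal 0.422 0.906 -0.033
outer loop
vertex -3.352 -0.392 1.725
vertex -2.577 -0.763 1.445
vertex -3.195 -0.497 0.841
endloop
endfacet
facet normal -0.279 0.947 -0.162
outer loop
vertex -3.352 -0.392 1.725
vertex -3.195 -0.497 0.841
vertex -4.013 -0.68 1.18
endloop
endfacet
facet normal -0.623 0.673 0.399
outer loop
vertex -3.352 -0.392 1.725
vertex -4.013 -0.68 1.18
vertex -3.901 -1.059 1.993
endloop
endfacet
facet normal 0.855 -0.012 0.518
outer loop
vertex -2.577 -0.763 1.445
vertex -3.013 -1.11 2.157
vertex -2.647 -1.66 1.54
endloop
endfacet
facet normal -0.190 -0.244 0.951
outer loop
vertex -3.013 -1.11 2.157
vertex -3.901 -1.059 1.993
vertex -3.465 -1.843 1.879
endloop
endfacet
facet normal -0.979 0.095 0.179
outer loop
vertex -3.901 -1.059 1.993
vertex -4.013 -0.68 1.18
vertex -4.083 -1.577 1.275
endloop
endfacet
facet normal -0.423 0.537 -0.730
outer loop
vertex -4.013 -0.68 1.18
vertex -3.195 -0.497 0.841
vertex -3.647 -1.23 0.563
endloop
endfacet
facet normal 0.712 0.472 -0.521
outer loop
vertex -3.195 -0.497 0.841
vertex -2.577 -0.763 1.445
vertex -2.759 -1.281 0.727
endloop
endfacet
facet normal 0.279 -0.947 0.162
outer loop
vertex -3.308 -1.948 0.995
vertex -2.647 -1.66 1.54
vertex -3.465 -1.843 1.879
endloop
endfacet
facet normal -0.422 -0.906 0.033
outer loop
vertex -3.308 -1.948 0.995
vertex -3.465 -1.843 1.879
vertex -4.083 -1.577 1.275
endloop
endfacet
facet normal -0.511 -0.607 -0.609
outer loop
vertex -3.308 -1.948 0.995
vertex -4.083 -1.577 1.275
vertex -3.647 -1.23 0.563
endloop
endfacet
facet normal 0.135 -0.463 -0.876
outer loop
vertex -3.308 -1.948 0.995
vertex -3.647 -1.23 0.563
vertex -2.759 -1.281 0.727
endloop
endfacet
facet normal 0.623 -0.673 -0.399
outer loop
vertex -3.308 -1.948 0.995
vertex -2.759 -1.281 0.727
vertex -2.647 -1.66 1.54
endloop
endfacet
facet normal 0.423 -0.537 0.730
outer loop
vertex -3.465 -1.843 1.879
vertex -2.647 -1.66 1.54
vertex -3.013 -1.11 2.157
endloop
endfacet
facet normal -0.712 -0.472 0.521
outer loop
vertex -4.083 -1.577 1.275
vertex -3.465 -1.843 1.879
vertex -3.901 -1.059 1.993
endloop
endfacet
facet normal -0.855 0.012 -0.518
outer loop
vertex -3.647 -1.23 0.563
vertex -4.083 -1.577 1.275
vertex -4.013 -0.68 1.18
endloop
endfacet
facet normal 0.190 0.244 -0.951
outer loop
vertex -2.759 -1.281 0.727
vertex -3.647 -1.23 0.563
vertex -3.195 -0.497 0.841
endloop
endfacet
facet normal 0.979 -0.095 -0.179
outer loop
vertex -2.647 -1.66 1.54
vertex -2.759 -1.281 0.727
vertex -2.577 -0.763 1.445
endloop
endfacet

endsolid


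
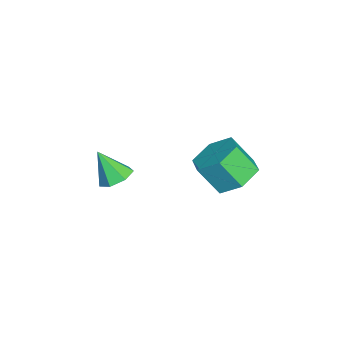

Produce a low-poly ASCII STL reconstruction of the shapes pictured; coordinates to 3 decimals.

solid 
facet normal 0.069 0.579 -0.812
outer loop
vertex 4.376 2.02 2.455
vertex 3.41 1.773 2.197
vertex 3.589 2.591 2.795
endloop
endfacet
facet normal 0.641 0.598 0.480
outer loop
vertex 4.376 2.02 2.455
vertex 3.589 2.591 2.795
vertex 4.276 1.175 3.641
endloop
endfacet
facet normal 0.642 0.598 0.479
outer loop
vertex 4.276 1.175 3.641
vertex 3.589 2.591 2.795
vertex 3.49 1.746 3.982
endloop
endfacet
facet normal -0.068 -0.579 0.812
outer loop
vertex 4.276 1.175 3.641
vertex 3.49 1.746 3.982
vertex 3.31 0.927 3.383
endloop
endfacet
facet normal 0.068 0.579 -0.812
outer loop
vertex 3.589 2.591 2.795
vertex 3.41 1.773 2.197
vertex 2.623 2.344 2.538
endloop
endfacet
facet normal -0.339 0.779 0.527
outer loop
vertex 3.589 2.591 2.795
vertex 2.623 2.344 2.538
vertex 3.49 1.746 3.982
endloop
endfacet
facet normal -0.341 0.779 0.527
outer loop
vertex 3.49 1.746 3.982
vertex 2.623 2.344 2.538
vertex 2.524 1.498 3.724
endloop
endfacet
facet normal -0.068 -0.579 0.812
outer loop
vertex 3.49 1.746 3.982
vertex 2.524 1.498 3.724
vertex 3.31 0.927 3.383
endloop
endfacet
facet normal 0.068 0.579 -0.812
outer loop
vertex 2.623 2.344 2.538
vertex 3.41 1.773 2.197
vertex 2.444 1.525 1.939
endloop
endfacet
facet normal -0.982 0.181 0.047
outer loop
vertex 2.623 2.344 2.538
vertex 2.444 1.525 1.939
vertex 2.524 1.498 3.724
endloop
endfacet
facet normal -0.982 0.182 0.047
outer loop
vertex 2.524 1.498 3.724
vertex 2.444 1.525 1.939
vertex 2.344 0.68 3.125
endloop
endfacet
facet normal -0.069 -0.580 0.812
outer loop
vertex 2.524 1.498 3.724
vertex 2.344 0.68 3.125
vertex 3.31 0.927 3.383
endloop
endfacet
facet normal 0.068 0.579 -0.812
outer loop
vertex 2.444 1.525 1.939
vertex 3.41 1.773 2.197
vertex 3.23 0.954 1.598
endloop
endfacet
facet normal -0.642 -0.598 -0.480
outer loop
vertex 2.444 1.525 1.939
vertex 3.23 0.954 1.598
vertex 2.344 0.68 3.125
endloop
endfacet
facet normal -0.642 -0.599 -0.480
outer loop
vertex 2.344 0.68 3.125
vertex 3.23 0.954 1.598
vertex 3.131 0.109 2.785
endloop
endfacet
facet normal -0.069 -0.579 0.812
outer loop
vertex 2.344 0.68 3.125
vertex 3.131 0.109 2.785
vertex 3.31 0.927 3.383
endloop
endfacet
facet normal 0.068 0.579 -0.812
outer loop
vertex 3.23 0.954 1.598
vertex 3.41 1.773 2.197
vertex 4.196 1.202 1.856
endloop
endfacet
facet normal 0.341 -0.779 -0.526
outer loop
vertex 3.23 0.954 1.598
vertex 4.196 1.202 1.856
vertex 3.131 0.109 2.785
endloop
endfacet
facet normal 0.339 -0.779 -0.527
outer loop
vertex 3.131 0.109 2.785
vertex 4.196 1.202 1.856
vertex 4.097 0.356 3.042
endloop
endfacet
facet normal -0.068 -0.579 0.812
outer loop
vertex 3.131 0.109 2.785
vertex 4.097 0.356 3.042
vertex 3.31 0.927 3.383
endloop
endfacet
facet normal 0.069 0.580 -0.812
outer loop
vertex 4.196 1.202 1.856
vertex 3.41 1.773 2.197
vertex 4.376 2.02 2.455
endloop
endfacet
facet normal 0.982 -0.181 -0.047
outer loop
vertex 4.196 1.202 1.856
vertex 4.376 2.02 2.455
vertex 4.097 0.356 3.042
endloop
endfacet
facet normal 0.982 -0.181 -0.046
outer loop
vertex 4.097 0.356 3.042
vertex 4.376 2.02 2.455
vertex 4.276 1.175 3.641
endloop
endfacet
facet normal -0.068 -0.579 0.812
outer loop
vertex 4.097 0.356 3.042
vertex 4.276 1.175 3.641
vertex 3.31 0.927 3.383
endloop
endfacet
facet normal 0.154 0.490 -0.858
outer loop
vertex 2.026 -2.524 0.534
vertex 1.476 -2.943 0.196
vertex 1.408 -2.272 0.567
endloop
endfacet
facet normal 0.251 0.508 0.824
outer loop
vertex 2.026 -2.524 0.534
vertex 1.408 -2.272 0.567
vertex 1.244 -3.677 1.484
endloop
endfacet
facet normal 0.155 0.490 -0.858
outer loop
vertex 1.408 -2.272 0.567
vertex 1.476 -2.943 0.196
vertex 0.841 -2.525 0.32
endloop
endfacet
facet normal -0.524 0.507 0.684
outer loop
vertex 1.408 -2.272 0.567
vertex 0.841 -2.525 0.32
vertex 1.244 -3.677 1.484
endloop
endfacet
facet normal 0.154 0.489 -0.859
outer loop
vertex 0.841 -2.525 0.32
vertex 1.476 -2.943 0.196
vertex 0.752 -3.093 -0.019
endloop
endfacet
facet normal -0.953 -0.030 0.300
outer loop
vertex 0.841 -2.525 0.32
vertex 0.752 -3.093 -0.019
vertex 1.244 -3.677 1.484
endloop
endfacet
facet normal 0.154 0.489 -0.859
outer loop
vertex 0.752 -3.093 -0.019
vertex 1.476 -2.943 0.196
vertex 1.208 -3.549 -0.197
endloop
endfacet
facet normal -0.714 -0.699 -0.038
outer loop
vertex 0.752 -3.093 -0.019
vertex 1.208 -3.549 -0.197
vertex 1.244 -3.677 1.484
endloop
endfacet
facet normal 0.155 0.488 -0.859
outer loop
vertex 1.208 -3.549 -0.197
vertex 1.476 -2.943 0.196
vertex 1.865 -3.548 -0.078
endloop
endfacet
facet normal 0.015 -0.997 -0.076
outer loop
vertex 1.208 -3.549 -0.197
vertex 1.865 -3.548 -0.078
vertex 1.244 -3.677 1.484
endloop
endfacet
facet normal 0.155 0.488 -0.859
outer loop
vertex 1.865 -3.548 -0.078
vertex 1.476 -2.943 0.196
vertex 2.229 -3.092 0.247
endloop
endfacet
facet normal 0.683 -0.698 0.214
outer loop
vertex 1.865 -3.548 -0.078
vertex 2.229 -3.092 0.247
vertex 1.244 -3.677 1.484
endloop
endfacet
facet normal 0.155 0.489 -0.858
outer loop
vertex 2.229 -3.092 0.247
vertex 1.476 -2.943 0.196
vertex 2.026 -2.524 0.534
endloop
endfacet
facet normal 0.789 -0.029 0.614
outer loop
vertex 2.229 -3.092 0.247
vertex 2.026 -2.524 0.534
vertex 1.244 -3.677 1.484
endloop
endfacet

endsolid


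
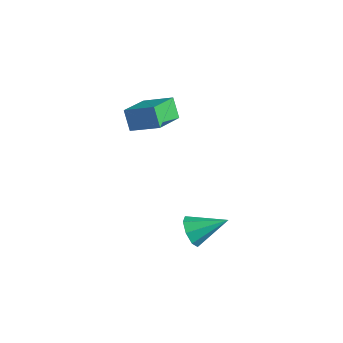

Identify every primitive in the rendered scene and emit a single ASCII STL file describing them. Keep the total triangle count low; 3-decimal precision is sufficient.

solid 
facet normal -0.554 0.200 0.808
outer loop
vertex -1.948 1.543 3.527
vertex -0.572 2.224 4.301
vertex -2.378 3.218 2.817
endloop
endfacet
facet normal -0.800 -0.396 -0.450
outer loop
vertex -1.708 2.976 1.839
vertex -1.948 1.543 3.527
vertex -2.378 3.218 2.817
endloop
endfacet
facet normal -0.554 0.200 0.808
outer loop
vertex -2.378 3.218 2.817
vertex -0.572 2.224 4.301
vertex -1.002 3.9 3.591
endloop
endfacet
facet normal -0.231 0.896 -0.380
outer loop
vertex -1.002 3.9 3.591
vertex -1.708 2.976 1.839
vertex -2.378 3.218 2.817
endloop
endfacet
facet normal 0.230 -0.896 0.379
outer loop
vertex -1.948 1.543 3.527
vertex 0.098 1.982 3.323
vertex -0.572 2.224 4.301
endloop
endfacet
facet normal -0.800 -0.396 -0.450
outer loop
vertex -1.278 1.3 2.549
vertex -1.948 1.543 3.527
vertex -1.708 2.976 1.839
endloop
endfacet
facet normal 0.230 -0.896 0.380
outer loop
vertex -1.278 1.3 2.549
vertex 0.098 1.982 3.323
vertex -1.948 1.543 3.527
endloop
endfacet
facet normal 0.800 0.396 0.450
outer loop
vertex -0.572 2.224 4.301
vertex 0.098 1.982 3.323
vertex -1.002 3.9 3.591
endloop
endfacet
facet normal -0.230 0.896 -0.380
outer loop
vertex -0.332 3.657 2.613
vertex -1.708 2.976 1.839
vertex -1.002 3.9 3.591
endloop
endfacet
facet normal 0.800 0.396 0.450
outer loop
vertex -1.002 3.9 3.591
vertex 0.098 1.982 3.323
vertex -0.332 3.657 2.613
endloop
endfacet
facet normal 0.554 -0.200 -0.808
outer loop
vertex -0.332 3.657 2.613
vertex -1.278 1.3 2.549
vertex -1.708 2.976 1.839
endloop
endfacet
facet normal 0.554 -0.200 -0.808
outer loop
vertex 0.098 1.982 3.323
vertex -1.278 1.3 2.549
vertex -0.332 3.657 2.613
endloop
endfacet
facet normal -0.592 -0.671 -0.446
outer loop
vertex 3.291 1.391 -3.507
vertex 2.614 1.626 -2.962
vertex 2.908 1.902 -3.767
endloop
endfacet
facet normal 0.768 0.283 -0.575
outer loop
vertex 3.291 1.391 -3.507
vertex 2.908 1.902 -3.767
vertex 3.786 2.954 -2.078
endloop
endfacet
facet normal -0.592 -0.671 -0.446
outer loop
vertex 2.908 1.902 -3.767
vertex 2.614 1.626 -2.962
vertex 2.353 2.251 -3.555
endloop
endfacet
facet normal 0.248 0.759 -0.602
outer loop
vertex 2.908 1.902 -3.767
vertex 2.353 2.251 -3.555
vertex 3.786 2.954 -2.078
endloop
endfacet
facet normal -0.592 -0.671 -0.446
outer loop
vertex 2.353 2.251 -3.555
vertex 2.614 1.626 -2.962
vertex 1.951 2.234 -2.996
endloop
endfacet
facet normal -0.283 0.943 -0.175
outer loop
vertex 2.353 2.251 -3.555
vertex 1.951 2.234 -2.996
vertex 3.786 2.954 -2.078
endloop
endfacet
facet normal -0.592 -0.671 -0.447
outer loop
vertex 1.951 2.234 -2.996
vertex 2.614 1.626 -2.962
vertex 1.937 1.861 -2.418
endloop
endfacet
facet normal -0.513 0.727 0.456
outer loop
vertex 1.951 2.234 -2.996
vertex 1.937 1.861 -2.418
vertex 3.786 2.954 -2.078
endloop
endfacet
facet normal -0.592 -0.670 -0.447
outer loop
vertex 1.937 1.861 -2.418
vertex 2.614 1.626 -2.962
vertex 2.319 1.35 -2.158
endloop
endfacet
facet normal -0.310 0.237 0.921
outer loop
vertex 1.937 1.861 -2.418
vertex 2.319 1.35 -2.158
vertex 3.786 2.954 -2.078
endloop
endfacet
facet normal -0.592 -0.671 -0.447
outer loop
vertex 2.319 1.35 -2.158
vertex 2.614 1.626 -2.962
vertex 2.874 1.001 -2.369
endloop
endfacet
facet normal 0.210 -0.239 0.948
outer loop
vertex 2.319 1.35 -2.158
vertex 2.874 1.001 -2.369
vertex 3.786 2.954 -2.078
endloop
endfacet
facet normal -0.593 -0.670 -0.447
outer loop
vertex 2.874 1.001 -2.369
vertex 2.614 1.626 -2.962
vertex 3.276 1.018 -2.928
endloop
endfacet
facet normal 0.741 -0.424 0.520
outer loop
vertex 2.874 1.001 -2.369
vertex 3.276 1.018 -2.928
vertex 3.786 2.954 -2.078
endloop
endfacet
facet normal -0.593 -0.670 -0.447
outer loop
vertex 3.276 1.018 -2.928
vertex 2.614 1.626 -2.962
vertex 3.291 1.391 -3.507
endloop
endfacet
facet normal 0.972 -0.208 -0.109
outer loop
vertex 3.276 1.018 -2.928
vertex 3.291 1.391 -3.507
vertex 3.786 2.954 -2.078
endloop
endfacet

endsolid


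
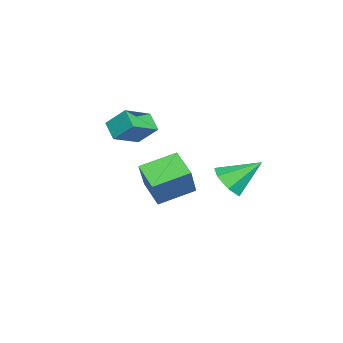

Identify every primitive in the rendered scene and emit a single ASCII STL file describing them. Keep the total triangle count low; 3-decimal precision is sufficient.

solid 
facet normal -0.669 -0.479 0.568
outer loop
vertex -1.038 -2.012 1.768
vertex -2.062 -1.279 1.18
vertex -1.147 -2.798 0.976
endloop
endfacet
facet normal 0.737 -0.528 0.422
outer loop
vertex -0.538 -2.361 0.46
vertex -1.038 -2.012 1.768
vertex -1.147 -2.798 0.976
endloop
endfacet
facet normal -0.669 -0.479 0.568
outer loop
vertex -1.147 -2.798 0.976
vertex -2.062 -1.279 1.18
vertex -2.171 -2.064 0.389
endloop
endfacet
facet normal -0.097 -0.700 -0.707
outer loop
vertex -2.171 -2.064 0.389
vertex -0.538 -2.361 0.46
vertex -1.147 -2.798 0.976
endloop
endfacet
facet normal 0.096 0.701 0.707
outer loop
vertex -1.038 -2.012 1.768
vertex -1.453 -0.842 0.664
vertex -2.062 -1.279 1.18
endloop
endfacet
facet normal 0.737 -0.528 0.422
outer loop
vertex -0.429 -1.576 1.251
vertex -1.038 -2.012 1.768
vertex -0.538 -2.361 0.46
endloop
endfacet
facet normal 0.098 0.701 0.706
outer loop
vertex -0.429 -1.576 1.251
vertex -1.453 -0.842 0.664
vertex -1.038 -2.012 1.768
endloop
endfacet
facet normal -0.737 0.528 -0.422
outer loop
vertex -2.062 -1.279 1.18
vertex -1.453 -0.842 0.664
vertex -2.171 -2.064 0.389
endloop
endfacet
facet normal -0.097 -0.702 -0.706
outer loop
vertex -1.562 -1.628 -0.128
vertex -0.538 -2.361 0.46
vertex -2.171 -2.064 0.389
endloop
endfacet
facet normal -0.737 0.528 -0.423
outer loop
vertex -2.171 -2.064 0.389
vertex -1.453 -0.842 0.664
vertex -1.562 -1.628 -0.128
endloop
endfacet
facet normal 0.669 0.479 -0.568
outer loop
vertex -1.562 -1.628 -0.128
vertex -0.429 -1.576 1.251
vertex -0.538 -2.361 0.46
endloop
endfacet
facet normal 0.669 0.479 -0.568
outer loop
vertex -1.453 -0.842 0.664
vertex -0.429 -1.576 1.251
vertex -1.562 -1.628 -0.128
endloop
endfacet
facet normal -0.544 0.011 -0.839
outer loop
vertex 0.238 0.394 -0.549
vertex 1.092 1.074 -1.094
vertex 0.946 -0.876 -1.025
endloop
endfacet
facet normal -0.700 -0.558 0.447
outer loop
vertex 1.828 -0.894 0.334
vertex 0.238 0.394 -0.549
vertex 0.946 -0.876 -1.025
endloop
endfacet
facet normal -0.544 0.011 -0.839
outer loop
vertex 0.946 -0.876 -1.025
vertex 1.092 1.074 -1.094
vertex 1.8 -0.196 -1.57
endloop
endfacet
facet normal 0.462 -0.830 -0.311
outer loop
vertex 1.8 -0.196 -1.57
vertex 1.828 -0.894 0.334
vertex 0.946 -0.876 -1.025
endloop
endfacet
facet normal -0.462 0.830 0.311
outer loop
vertex 0.238 0.394 -0.549
vertex 1.974 1.056 0.265
vertex 1.092 1.074 -1.094
endloop
endfacet
facet normal -0.700 -0.558 0.447
outer loop
vertex 1.12 0.376 0.81
vertex 0.238 0.394 -0.549
vertex 1.828 -0.894 0.334
endloop
endfacet
facet normal -0.462 0.830 0.311
outer loop
vertex 1.12 0.376 0.81
vertex 1.974 1.056 0.265
vertex 0.238 0.394 -0.549
endloop
endfacet
facet normal 0.700 0.558 -0.447
outer loop
vertex 1.092 1.074 -1.094
vertex 1.974 1.056 0.265
vertex 1.8 -0.196 -1.57
endloop
endfacet
facet normal 0.462 -0.830 -0.311
outer loop
vertex 2.682 -0.214 -0.211
vertex 1.828 -0.894 0.334
vertex 1.8 -0.196 -1.57
endloop
endfacet
facet normal 0.700 0.558 -0.447
outer loop
vertex 1.8 -0.196 -1.57
vertex 1.974 1.056 0.265
vertex 2.682 -0.214 -0.211
endloop
endfacet
facet normal 0.544 -0.011 0.839
outer loop
vertex 2.682 -0.214 -0.211
vertex 1.12 0.376 0.81
vertex 1.828 -0.894 0.334
endloop
endfacet
facet normal 0.544 -0.011 0.839
outer loop
vertex 1.974 1.056 0.265
vertex 1.12 0.376 0.81
vertex 2.682 -0.214 -0.211
endloop
endfacet
facet normal 0.183 -0.753 -0.632
outer loop
vertex -1.923 1.769 -2.512
vertex -2.768 1.624 -2.584
vertex -2.27 2.142 -3.057
endloop
endfacet
facet normal 0.708 0.706 0.033
outer loop
vertex -1.923 1.769 -2.512
vertex -2.27 2.142 -3.057
vertex -3.072 2.876 -1.536
endloop
endfacet
facet normal 0.183 -0.753 -0.632
outer loop
vertex -2.27 2.142 -3.057
vertex -2.768 1.624 -2.584
vertex -2.992 2.125 -3.246
endloop
endfacet
facet normal 0.083 0.914 -0.397
outer loop
vertex -2.27 2.142 -3.057
vertex -2.992 2.125 -3.246
vertex -3.072 2.876 -1.536
endloop
endfacet
facet normal 0.183 -0.753 -0.632
outer loop
vertex -2.992 2.125 -3.246
vertex -2.768 1.624 -2.584
vertex -3.545 1.731 -2.937
endloop
endfacet
facet normal -0.663 0.674 -0.327
outer loop
vertex -2.992 2.125 -3.246
vertex -3.545 1.731 -2.937
vertex -3.072 2.876 -1.536
endloop
endfacet
facet normal 0.183 -0.754 -0.631
outer loop
vertex -3.545 1.731 -2.937
vertex -2.768 1.624 -2.584
vertex -3.513 1.257 -2.361
endloop
endfacet
facet normal -0.967 0.166 0.191
outer loop
vertex -3.545 1.731 -2.937
vertex -3.513 1.257 -2.361
vertex -3.072 2.876 -1.536
endloop
endfacet
facet normal 0.183 -0.754 -0.630
outer loop
vertex -3.513 1.257 -2.361
vertex -2.768 1.624 -2.584
vertex -2.92 1.06 -1.953
endloop
endfacet
facet normal -0.602 -0.226 0.766
outer loop
vertex -3.513 1.257 -2.361
vertex -2.92 1.06 -1.953
vertex -3.072 2.876 -1.536
endloop
endfacet
facet normal 0.183 -0.754 -0.630
outer loop
vertex -2.92 1.06 -1.953
vertex -2.768 1.624 -2.584
vertex -2.212 1.288 -2.02
endloop
endfacet
facet normal 0.158 -0.208 0.965
outer loop
vertex -2.92 1.06 -1.953
vertex -2.212 1.288 -2.02
vertex -3.072 2.876 -1.536
endloop
endfacet
facet normal 0.183 -0.755 -0.630
outer loop
vertex -2.212 1.288 -2.02
vertex -2.768 1.624 -2.584
vertex -1.923 1.769 -2.512
endloop
endfacet
facet normal 0.742 0.207 0.638
outer loop
vertex -2.212 1.288 -2.02
vertex -1.923 1.769 -2.512
vertex -3.072 2.876 -1.536
endloop
endfacet

endsolid


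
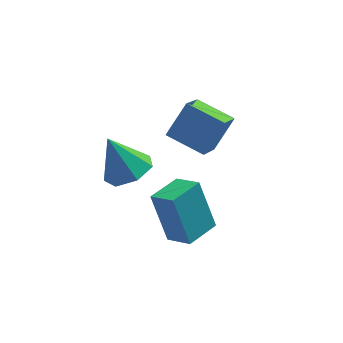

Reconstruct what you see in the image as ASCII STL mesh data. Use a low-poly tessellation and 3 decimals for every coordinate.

solid 
facet normal -0.602 0.670 -0.435
outer loop
vertex -0.119 -0.773 0.601
vertex 0.89 0.073 0.508
vertex 0.333 -1.503 -1.149
endloop
endfacet
facet normal -0.765 -0.641 0.070
outer loop
vertex 0.97 -2.213 -0.688
vertex -0.119 -0.773 0.601
vertex 0.333 -1.503 -1.149
endloop
endfacet
facet normal -0.602 0.670 -0.435
outer loop
vertex 0.333 -1.503 -1.149
vertex 0.89 0.073 0.508
vertex 1.342 -0.657 -1.242
endloop
endfacet
facet normal 0.232 -0.375 -0.898
outer loop
vertex 1.342 -0.657 -1.242
vertex 0.97 -2.213 -0.688
vertex 0.333 -1.503 -1.149
endloop
endfacet
facet normal -0.232 0.375 0.898
outer loop
vertex -0.119 -0.773 0.601
vertex 1.527 -0.637 0.969
vertex 0.89 0.073 0.508
endloop
endfacet
facet normal -0.765 -0.641 0.070
outer loop
vertex 0.518 -1.483 1.062
vertex -0.119 -0.773 0.601
vertex 0.97 -2.213 -0.688
endloop
endfacet
facet normal -0.232 0.375 0.898
outer loop
vertex 0.518 -1.483 1.062
vertex 1.527 -0.637 0.969
vertex -0.119 -0.773 0.601
endloop
endfacet
facet normal 0.765 0.641 -0.070
outer loop
vertex 0.89 0.073 0.508
vertex 1.527 -0.637 0.969
vertex 1.342 -0.657 -1.242
endloop
endfacet
facet normal 0.232 -0.375 -0.898
outer loop
vertex 1.979 -1.367 -0.781
vertex 0.97 -2.213 -0.688
vertex 1.342 -0.657 -1.242
endloop
endfacet
facet normal 0.765 0.641 -0.070
outer loop
vertex 1.342 -0.657 -1.242
vertex 1.527 -0.637 0.969
vertex 1.979 -1.367 -0.781
endloop
endfacet
facet normal 0.602 -0.670 0.435
outer loop
vertex 1.979 -1.367 -0.781
vertex 0.518 -1.483 1.062
vertex 0.97 -2.213 -0.688
endloop
endfacet
facet normal 0.602 -0.670 0.435
outer loop
vertex 1.527 -0.637 0.969
vertex 0.518 -1.483 1.062
vertex 1.979 -1.367 -0.781
endloop
endfacet
facet normal -0.764 0.596 0.248
outer loop
vertex 1.566 2.235 2.424
vertex 2.145 3.427 1.343
vertex 0.763 1.653 1.352
endloop
endfacet
facet normal -0.339 -0.697 0.632
outer loop
vertex 1.915 0.753 0.977
vertex 1.566 2.235 2.424
vertex 0.763 1.653 1.352
endloop
endfacet
facet normal -0.764 0.596 0.248
outer loop
vertex 0.763 1.653 1.352
vertex 2.145 3.427 1.343
vertex 1.342 2.845 0.271
endloop
endfacet
facet normal -0.550 -0.398 -0.734
outer loop
vertex 1.342 2.845 0.271
vertex 1.915 0.753 0.977
vertex 0.763 1.653 1.352
endloop
endfacet
facet normal 0.550 0.398 0.734
outer loop
vertex 1.566 2.235 2.424
vertex 3.297 2.527 0.968
vertex 2.145 3.427 1.343
endloop
endfacet
facet normal -0.339 -0.697 0.632
outer loop
vertex 2.718 1.335 2.049
vertex 1.566 2.235 2.424
vertex 1.915 0.753 0.977
endloop
endfacet
facet normal 0.550 0.398 0.734
outer loop
vertex 2.718 1.335 2.049
vertex 3.297 2.527 0.968
vertex 1.566 2.235 2.424
endloop
endfacet
facet normal 0.339 0.697 -0.632
outer loop
vertex 2.145 3.427 1.343
vertex 3.297 2.527 0.968
vertex 1.342 2.845 0.271
endloop
endfacet
facet normal -0.550 -0.398 -0.734
outer loop
vertex 2.494 1.945 -0.104
vertex 1.915 0.753 0.977
vertex 1.342 2.845 0.271
endloop
endfacet
facet normal 0.339 0.697 -0.632
outer loop
vertex 1.342 2.845 0.271
vertex 3.297 2.527 0.968
vertex 2.494 1.945 -0.104
endloop
endfacet
facet normal 0.764 -0.596 -0.248
outer loop
vertex 2.494 1.945 -0.104
vertex 2.718 1.335 2.049
vertex 1.915 0.753 0.977
endloop
endfacet
facet normal 0.764 -0.596 -0.248
outer loop
vertex 3.297 2.527 0.968
vertex 2.718 1.335 2.049
vertex 2.494 1.945 -0.104
endloop
endfacet
facet normal 0.384 -0.275 -0.881
outer loop
vertex 0.267 1.374 -0.115
vertex -0.515 1.688 -0.554
vertex 0.283 2.162 -0.354
endloop
endfacet
facet normal 0.649 0.209 0.731
outer loop
vertex 0.267 1.374 -0.115
vertex 0.283 2.162 -0.354
vertex -1.165 2.152 0.934
endloop
endfacet
facet normal 0.385 -0.276 -0.881
outer loop
vertex 0.283 2.162 -0.354
vertex -0.515 1.688 -0.554
vertex -0.301 2.594 -0.744
endloop
endfacet
facet normal 0.354 0.843 0.404
outer loop
vertex 0.283 2.162 -0.354
vertex -0.301 2.594 -0.744
vertex -1.165 2.152 0.934
endloop
endfacet
facet normal 0.385 -0.276 -0.881
outer loop
vertex -0.301 2.594 -0.744
vertex -0.515 1.688 -0.554
vertex -1.046 2.343 -0.991
endloop
endfacet
facet normal -0.340 0.938 0.072
outer loop
vertex -0.301 2.594 -0.744
vertex -1.046 2.343 -0.991
vertex -1.165 2.152 0.934
endloop
endfacet
facet normal 0.386 -0.275 -0.881
outer loop
vertex -1.046 2.343 -0.991
vertex -0.515 1.688 -0.554
vertex -1.391 1.598 -0.91
endloop
endfacet
facet normal -0.908 0.419 -0.015
outer loop
vertex -1.046 2.343 -0.991
vertex -1.391 1.598 -0.91
vertex -1.165 2.152 0.934
endloop
endfacet
facet normal 0.386 -0.275 -0.880
outer loop
vertex -1.391 1.598 -0.91
vertex -0.515 1.688 -0.554
vertex -1.076 0.921 -0.56
endloop
endfacet
facet normal -0.923 -0.321 0.210
outer loop
vertex -1.391 1.598 -0.91
vertex -1.076 0.921 -0.56
vertex -1.165 2.152 0.934
endloop
endfacet
facet normal 0.384 -0.274 -0.881
outer loop
vertex -1.076 0.921 -0.56
vertex -0.515 1.688 -0.554
vertex -0.338 0.821 -0.207
endloop
endfacet
facet normal -0.374 -0.727 0.576
outer loop
vertex -1.076 0.921 -0.56
vertex -0.338 0.821 -0.207
vertex -1.165 2.152 0.934
endloop
endfacet
facet normal 0.385 -0.274 -0.881
outer loop
vertex -0.338 0.821 -0.207
vertex -0.515 1.688 -0.554
vertex 0.267 1.374 -0.115
endloop
endfacet
facet normal 0.326 -0.491 0.808
outer loop
vertex -0.338 0.821 -0.207
vertex 0.267 1.374 -0.115
vertex -1.165 2.152 0.934
endloop
endfacet

endsolid


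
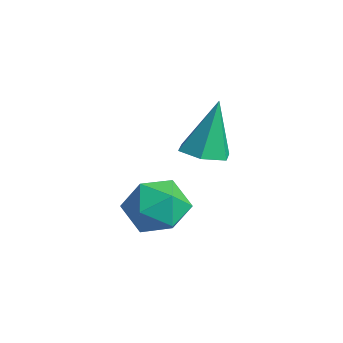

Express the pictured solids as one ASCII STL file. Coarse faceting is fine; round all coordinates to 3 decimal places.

solid 
facet normal -0.608 0.146 0.780
outer loop
vertex -2.196 0.093 -3.252
vertex -1.5 -0.32 -2.632
vertex -1.49 0.683 -2.812
endloop
endfacet
facet normal -0.712 0.643 0.280
outer loop
vertex -2.196 0.093 -3.252
vertex -1.49 0.683 -2.812
vertex -1.741 0.831 -3.789
endloop
endfacet
facet normal -0.892 0.313 -0.326
outer loop
vertex -2.196 0.093 -3.252
vertex -1.741 0.831 -3.789
vertex -1.906 -0.081 -4.214
endloop
endfacet
facet normal -0.899 -0.390 -0.200
outer loop
vertex -2.196 0.093 -3.252
vertex -1.906 -0.081 -4.214
vertex -1.757 -0.793 -3.498
endloop
endfacet
facet normal -0.723 -0.493 0.484
outer loop
vertex -2.196 0.093 -3.252
vertex -1.757 -0.793 -3.498
vertex -1.5 -0.32 -2.632
endloop
endfacet
facet normal -0.093 0.981 0.172
outer loop
vertex -1.741 0.831 -3.789
vertex -1.49 0.683 -2.812
vertex -0.763 0.873 -3.502
endloop
endfacet
facet normal 0.075 0.175 0.982
outer loop
vertex -1.49 0.683 -2.812
vertex -1.5 -0.32 -2.632
vertex -0.614 0.161 -2.786
endloop
endfacet
facet normal -0.110 -0.858 0.501
outer loop
vertex -1.5 -0.32 -2.632
vertex -1.757 -0.793 -3.498
vertex -0.779 -0.751 -3.211
endloop
endfacet
facet normal -0.394 -0.691 -0.606
outer loop
vertex -1.757 -0.793 -3.498
vertex -1.906 -0.081 -4.214
vertex -1.03 -0.603 -4.188
endloop
endfacet
facet normal -0.383 0.446 -0.809
outer loop
vertex -1.906 -0.081 -4.214
vertex -1.741 0.831 -3.789
vertex -1.02 0.4 -4.368
endloop
endfacet
facet normal 0.899 0.390 0.200
outer loop
vertex -0.324 -0.013 -3.748
vertex -0.763 0.873 -3.502
vertex -0.614 0.161 -2.786
endloop
endfacet
facet normal 0.892 -0.313 0.326
outer loop
vertex -0.324 -0.013 -3.748
vertex -0.614 0.161 -2.786
vertex -0.779 -0.751 -3.211
endloop
endfacet
facet normal 0.712 -0.643 -0.280
outer loop
vertex -0.324 -0.013 -3.748
vertex -0.779 -0.751 -3.211
vertex -1.03 -0.603 -4.188
endloop
endfacet
facet normal 0.608 -0.146 -0.780
outer loop
vertex -0.324 -0.013 -3.748
vertex -1.03 -0.603 -4.188
vertex -1.02 0.4 -4.368
endloop
endfacet
facet normal 0.723 0.493 -0.484
outer loop
vertex -0.324 -0.013 -3.748
vertex -1.02 0.4 -4.368
vertex -0.763 0.873 -3.502
endloop
endfacet
facet normal 0.394 0.691 0.606
outer loop
vertex -0.614 0.161 -2.786
vertex -0.763 0.873 -3.502
vertex -1.49 0.683 -2.812
endloop
endfacet
facet normal 0.383 -0.446 0.809
outer loop
vertex -0.779 -0.751 -3.211
vertex -0.614 0.161 -2.786
vertex -1.5 -0.32 -2.632
endloop
endfacet
facet normal 0.093 -0.981 -0.172
outer loop
vertex -1.03 -0.603 -4.188
vertex -0.779 -0.751 -3.211
vertex -1.757 -0.793 -3.498
endloop
endfacet
facet normal -0.075 -0.175 -0.982
outer loop
vertex -1.02 0.4 -4.368
vertex -1.03 -0.603 -4.188
vertex -1.906 -0.081 -4.214
endloop
endfacet
facet normal 0.110 0.858 -0.501
outer loop
vertex -0.763 0.873 -3.502
vertex -1.02 0.4 -4.368
vertex -1.741 0.831 -3.789
endloop
endfacet
facet normal 0.076 -0.301 -0.950
outer loop
vertex -0.255 1.601 -1.674
vertex -0.969 1.341 -1.649
vertex -0.833 2.057 -1.865
endloop
endfacet
facet normal 0.583 0.800 0.146
outer loop
vertex -0.255 1.601 -1.674
vertex -0.833 2.057 -1.865
vertex -1.111 1.899 0.109
endloop
endfacet
facet normal 0.077 -0.301 -0.950
outer loop
vertex -0.833 2.057 -1.865
vertex -0.969 1.341 -1.649
vertex -1.547 1.796 -1.84
endloop
endfacet
facet normal -0.342 0.939 0.027
outer loop
vertex -0.833 2.057 -1.865
vertex -1.547 1.796 -1.84
vertex -1.111 1.899 0.109
endloop
endfacet
facet normal 0.077 -0.301 -0.950
outer loop
vertex -1.547 1.796 -1.84
vertex -0.969 1.341 -1.649
vertex -1.683 1.08 -1.624
endloop
endfacet
facet normal -0.950 0.241 0.200
outer loop
vertex -1.547 1.796 -1.84
vertex -1.683 1.08 -1.624
vertex -1.111 1.899 0.109
endloop
endfacet
facet normal 0.077 -0.301 -0.950
outer loop
vertex -1.683 1.08 -1.624
vertex -0.969 1.341 -1.649
vertex -1.105 0.625 -1.433
endloop
endfacet
facet normal -0.633 -0.598 0.492
outer loop
vertex -1.683 1.08 -1.624
vertex -1.105 0.625 -1.433
vertex -1.111 1.899 0.109
endloop
endfacet
facet normal 0.077 -0.301 -0.950
outer loop
vertex -1.105 0.625 -1.433
vertex -0.969 1.341 -1.649
vertex -0.391 0.886 -1.458
endloop
endfacet
facet normal 0.291 -0.737 0.610
outer loop
vertex -1.105 0.625 -1.433
vertex -0.391 0.886 -1.458
vertex -1.111 1.899 0.109
endloop
endfacet
facet normal 0.077 -0.302 -0.950
outer loop
vertex -0.391 0.886 -1.458
vertex -0.969 1.341 -1.649
vertex -0.255 1.601 -1.674
endloop
endfacet
facet normal 0.898 -0.039 0.438
outer loop
vertex -0.391 0.886 -1.458
vertex -0.255 1.601 -1.674
vertex -1.111 1.899 0.109
endloop
endfacet

endsolid
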